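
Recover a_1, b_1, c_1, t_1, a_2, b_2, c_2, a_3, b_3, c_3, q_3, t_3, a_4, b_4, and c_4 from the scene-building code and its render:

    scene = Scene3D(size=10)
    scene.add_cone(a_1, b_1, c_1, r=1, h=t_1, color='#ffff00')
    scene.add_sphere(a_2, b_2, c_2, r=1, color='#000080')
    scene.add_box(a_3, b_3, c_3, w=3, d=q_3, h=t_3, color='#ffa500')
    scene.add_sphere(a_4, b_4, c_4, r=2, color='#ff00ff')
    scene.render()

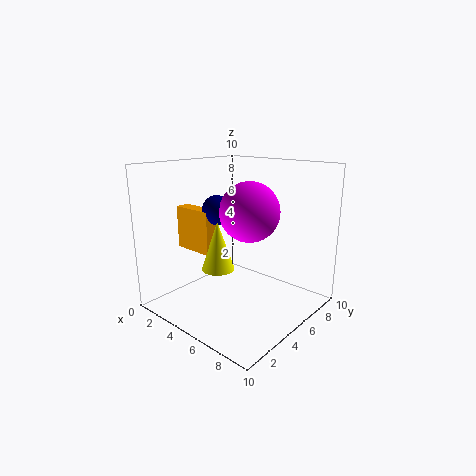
a_1 = 6; b_1 = 2; c_1 = 4; t_1 = 3; a_2 = 4; b_2 = 4; c_2 = 7; a_3 = 1; b_3 = 3; c_3 = 4; q_3 = 1; t_3 = 3; a_4 = 6; b_4 = 5; c_4 = 7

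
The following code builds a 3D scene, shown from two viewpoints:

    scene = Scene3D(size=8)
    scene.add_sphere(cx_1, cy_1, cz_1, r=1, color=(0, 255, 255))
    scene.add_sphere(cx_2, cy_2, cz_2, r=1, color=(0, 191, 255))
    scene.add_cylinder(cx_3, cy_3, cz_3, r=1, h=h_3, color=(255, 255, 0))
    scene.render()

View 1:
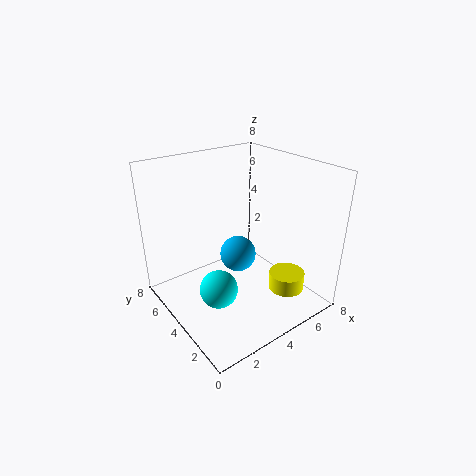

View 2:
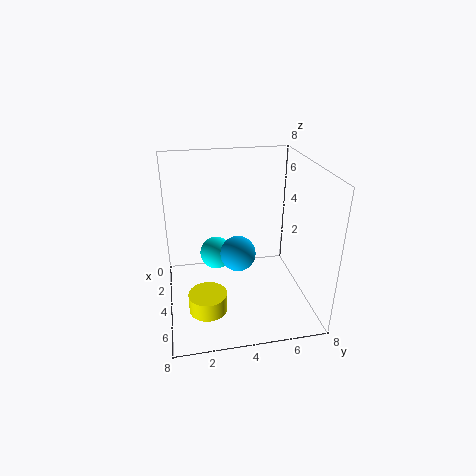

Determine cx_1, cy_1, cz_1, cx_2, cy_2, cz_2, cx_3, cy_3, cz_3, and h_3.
cx_1 = 2; cy_1 = 3; cz_1 = 2; cx_2 = 4; cy_2 = 4; cz_2 = 3; cx_3 = 6; cy_3 = 2; cz_3 = 1; h_3 = 1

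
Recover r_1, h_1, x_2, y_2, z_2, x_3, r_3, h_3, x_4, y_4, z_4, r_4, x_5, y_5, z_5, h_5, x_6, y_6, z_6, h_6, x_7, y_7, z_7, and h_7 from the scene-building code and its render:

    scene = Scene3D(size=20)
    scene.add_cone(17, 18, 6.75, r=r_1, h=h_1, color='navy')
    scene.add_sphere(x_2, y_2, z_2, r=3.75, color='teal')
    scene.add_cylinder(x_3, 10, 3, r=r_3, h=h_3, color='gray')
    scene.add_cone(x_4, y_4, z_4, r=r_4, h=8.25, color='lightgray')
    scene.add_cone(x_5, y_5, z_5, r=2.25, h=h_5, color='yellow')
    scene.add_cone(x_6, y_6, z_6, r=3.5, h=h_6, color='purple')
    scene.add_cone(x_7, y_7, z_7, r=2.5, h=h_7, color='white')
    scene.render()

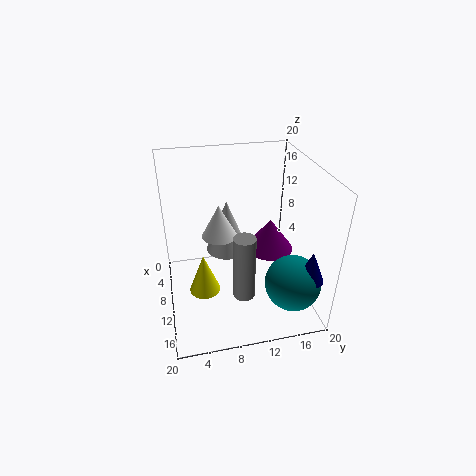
r_1 = 1.75; h_1 = 4.25; x_2 = 15.75; y_2 = 16.25; z_2 = 5.5; x_3 = 13.75; r_3 = 1.5; h_3 = 9.25; x_4 = 4.5; y_4 = 9.5; z_4 = 4.75; r_4 = 3.25; x_5 = 9.75; y_5 = 5; z_5 = 1.5; h_5 = 6; x_6 = 8.25; y_6 = 15.25; z_6 = 6.5; h_6 = 4.75; x_7 = 8; y_7 = 7.75; z_7 = 9.5; h_7 = 4.75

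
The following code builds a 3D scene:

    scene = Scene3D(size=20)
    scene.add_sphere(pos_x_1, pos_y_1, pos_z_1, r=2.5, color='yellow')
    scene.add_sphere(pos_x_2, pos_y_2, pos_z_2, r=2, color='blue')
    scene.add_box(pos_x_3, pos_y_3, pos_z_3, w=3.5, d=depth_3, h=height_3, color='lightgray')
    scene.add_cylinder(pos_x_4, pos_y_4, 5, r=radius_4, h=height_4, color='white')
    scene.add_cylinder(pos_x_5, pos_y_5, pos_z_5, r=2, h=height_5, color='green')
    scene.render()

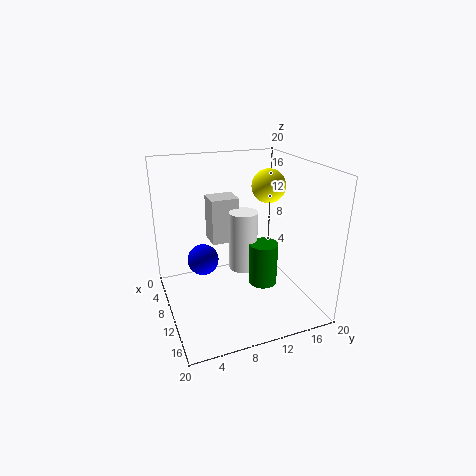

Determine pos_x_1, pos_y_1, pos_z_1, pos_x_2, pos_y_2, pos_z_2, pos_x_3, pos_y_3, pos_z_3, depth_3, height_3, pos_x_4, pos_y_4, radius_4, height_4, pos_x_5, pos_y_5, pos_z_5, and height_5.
pos_x_1 = 7, pos_y_1 = 16, pos_z_1 = 16, pos_x_2 = 11.5, pos_y_2 = 4.5, pos_z_2 = 8.5, pos_x_3 = 4.5, pos_y_3 = 7, pos_z_3 = 8.5, depth_3 = 4, height_3 = 6.5, pos_x_4 = 9.5, pos_y_4 = 11, radius_4 = 2, height_4 = 8.5, pos_x_5 = 12, pos_y_5 = 13, pos_z_5 = 3.5, height_5 = 6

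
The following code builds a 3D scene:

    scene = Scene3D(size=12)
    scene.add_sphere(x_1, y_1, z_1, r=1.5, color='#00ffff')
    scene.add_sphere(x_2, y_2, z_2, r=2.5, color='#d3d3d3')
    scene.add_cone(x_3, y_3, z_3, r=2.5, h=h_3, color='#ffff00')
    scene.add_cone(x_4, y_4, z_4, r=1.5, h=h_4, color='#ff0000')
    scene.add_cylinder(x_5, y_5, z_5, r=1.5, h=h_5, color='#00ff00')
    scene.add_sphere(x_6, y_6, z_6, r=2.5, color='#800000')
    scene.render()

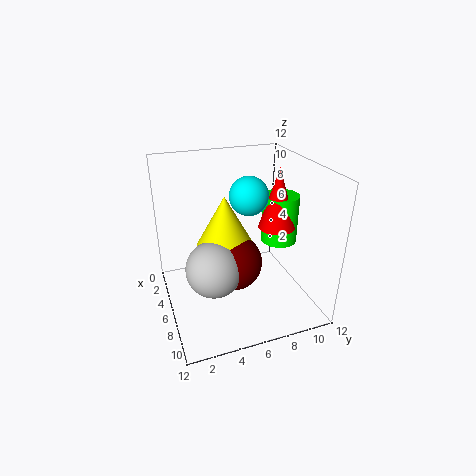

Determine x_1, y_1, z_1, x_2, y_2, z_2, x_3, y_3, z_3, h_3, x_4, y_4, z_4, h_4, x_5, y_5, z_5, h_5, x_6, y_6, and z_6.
x_1 = 7, y_1 = 6.5, z_1 = 10, x_2 = 5.5, y_2 = 4, z_2 = 3, x_3 = 4, y_3 = 5.5, z_3 = 4.5, h_3 = 4.5, x_4 = 7, y_4 = 9, z_4 = 7, h_4 = 5, x_5 = 6.5, y_5 = 9.5, z_5 = 5.5, h_5 = 4, x_6 = 5, y_6 = 6, z_6 = 3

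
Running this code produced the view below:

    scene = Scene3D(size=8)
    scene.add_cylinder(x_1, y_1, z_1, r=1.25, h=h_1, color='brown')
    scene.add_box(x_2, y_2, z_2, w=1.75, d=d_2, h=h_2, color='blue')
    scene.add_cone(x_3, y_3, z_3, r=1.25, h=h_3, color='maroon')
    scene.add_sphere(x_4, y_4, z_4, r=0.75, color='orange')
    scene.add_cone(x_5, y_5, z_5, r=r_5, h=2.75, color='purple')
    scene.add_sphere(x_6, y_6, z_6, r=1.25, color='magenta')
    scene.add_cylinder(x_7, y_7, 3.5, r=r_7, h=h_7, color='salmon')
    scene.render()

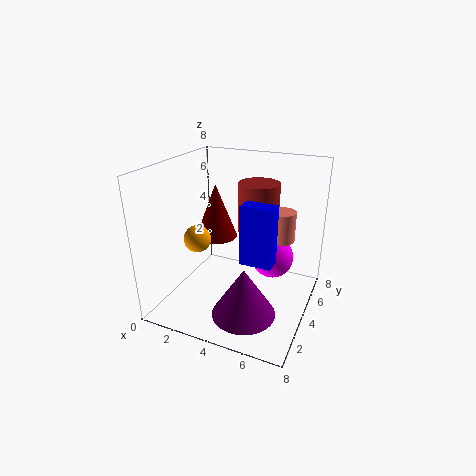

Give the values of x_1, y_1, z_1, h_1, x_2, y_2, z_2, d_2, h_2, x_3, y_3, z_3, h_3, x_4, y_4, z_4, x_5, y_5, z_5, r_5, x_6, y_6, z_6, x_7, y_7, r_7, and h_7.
x_1 = 4.25
y_1 = 6.5
z_1 = 3.5
h_1 = 3
x_2 = 4.5
y_2 = 3
z_2 = 3
d_2 = 1
h_2 = 3.25
x_3 = 2
y_3 = 5.25
z_3 = 3.25
h_3 = 3.25
x_4 = 2
y_4 = 3
z_4 = 4
x_5 = 5
y_5 = 2.5
z_5 = 0.25
r_5 = 1.75
x_6 = 5.5
y_6 = 5.75
z_6 = 2.25
x_7 = 6
y_7 = 5.75
r_7 = 0.75
h_7 = 1.75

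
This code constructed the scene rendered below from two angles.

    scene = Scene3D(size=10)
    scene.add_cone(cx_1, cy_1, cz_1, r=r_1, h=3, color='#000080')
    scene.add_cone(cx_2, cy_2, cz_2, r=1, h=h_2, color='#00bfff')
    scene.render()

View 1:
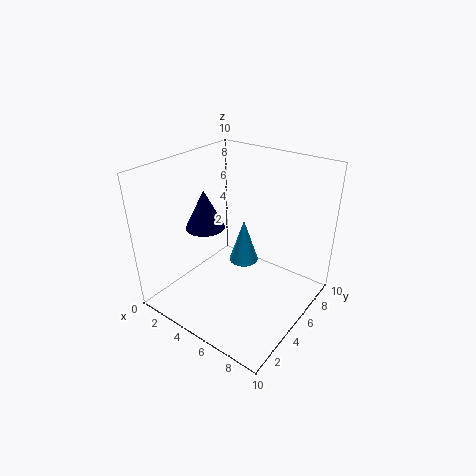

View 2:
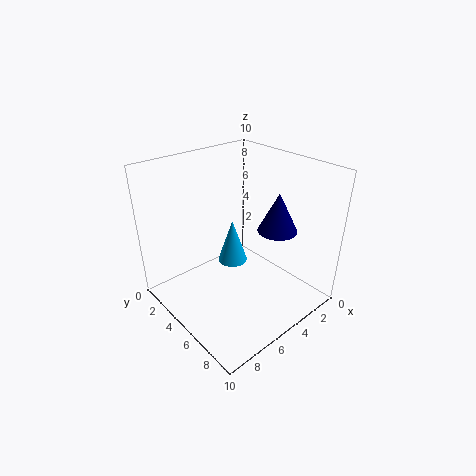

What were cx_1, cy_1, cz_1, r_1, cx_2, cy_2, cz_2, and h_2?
cx_1 = 1.5; cy_1 = 5.5; cz_1 = 4.5; r_1 = 1.5; cx_2 = 5.5; cy_2 = 5; cz_2 = 3.5; h_2 = 3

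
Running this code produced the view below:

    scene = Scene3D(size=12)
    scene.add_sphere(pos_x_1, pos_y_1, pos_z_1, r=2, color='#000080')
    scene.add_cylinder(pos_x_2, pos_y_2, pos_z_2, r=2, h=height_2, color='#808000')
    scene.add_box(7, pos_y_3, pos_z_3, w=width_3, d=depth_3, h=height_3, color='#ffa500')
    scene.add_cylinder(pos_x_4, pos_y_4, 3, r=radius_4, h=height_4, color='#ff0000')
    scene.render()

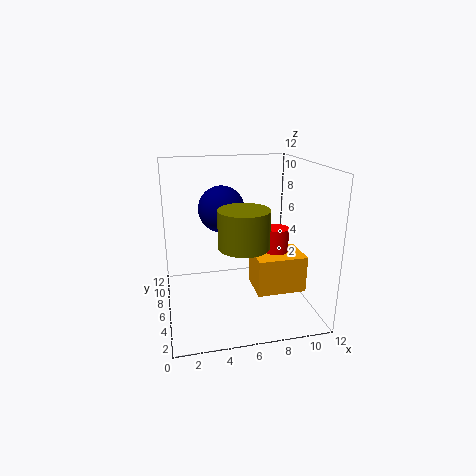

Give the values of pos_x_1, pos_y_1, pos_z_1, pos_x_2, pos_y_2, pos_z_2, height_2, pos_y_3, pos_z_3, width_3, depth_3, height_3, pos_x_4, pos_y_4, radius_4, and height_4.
pos_x_1 = 5
pos_y_1 = 8
pos_z_1 = 8
pos_x_2 = 6
pos_y_2 = 4
pos_z_2 = 6
height_2 = 3
pos_y_3 = 3
pos_z_3 = 2
width_3 = 4
depth_3 = 3
height_3 = 3
pos_x_4 = 9
pos_y_4 = 5
radius_4 = 1
height_4 = 4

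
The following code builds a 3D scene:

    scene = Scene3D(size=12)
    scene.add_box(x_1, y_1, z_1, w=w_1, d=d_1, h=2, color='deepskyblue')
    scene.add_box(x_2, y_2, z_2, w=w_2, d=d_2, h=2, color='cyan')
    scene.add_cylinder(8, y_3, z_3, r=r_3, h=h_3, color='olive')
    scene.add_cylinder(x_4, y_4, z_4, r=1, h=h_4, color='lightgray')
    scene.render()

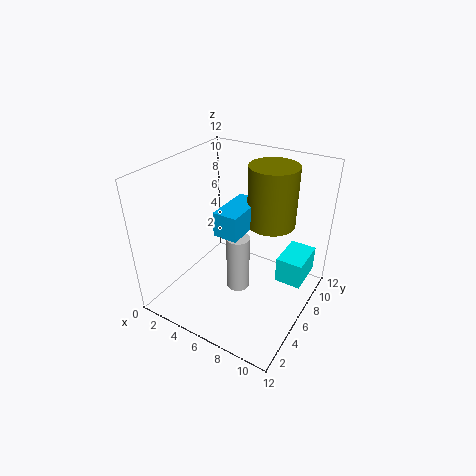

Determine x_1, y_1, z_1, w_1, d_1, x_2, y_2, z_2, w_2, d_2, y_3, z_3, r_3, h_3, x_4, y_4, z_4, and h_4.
x_1 = 5; y_1 = 4; z_1 = 7; w_1 = 2; d_1 = 4; x_2 = 10; y_2 = 5; z_2 = 4; w_2 = 2; d_2 = 3; y_3 = 8; z_3 = 7; r_3 = 2; h_3 = 5; x_4 = 6; y_4 = 6; z_4 = 1; h_4 = 5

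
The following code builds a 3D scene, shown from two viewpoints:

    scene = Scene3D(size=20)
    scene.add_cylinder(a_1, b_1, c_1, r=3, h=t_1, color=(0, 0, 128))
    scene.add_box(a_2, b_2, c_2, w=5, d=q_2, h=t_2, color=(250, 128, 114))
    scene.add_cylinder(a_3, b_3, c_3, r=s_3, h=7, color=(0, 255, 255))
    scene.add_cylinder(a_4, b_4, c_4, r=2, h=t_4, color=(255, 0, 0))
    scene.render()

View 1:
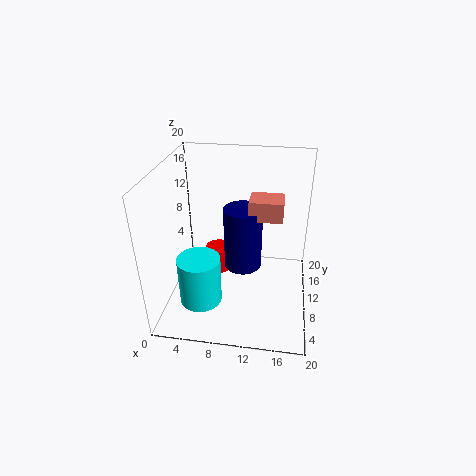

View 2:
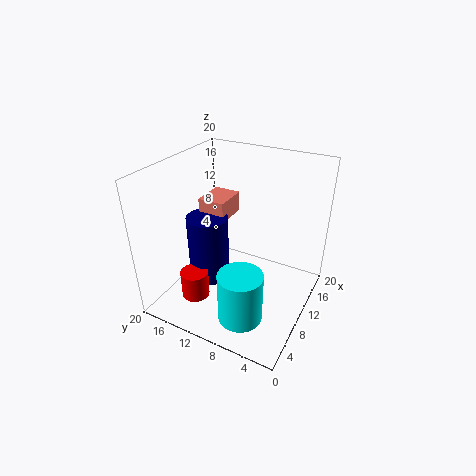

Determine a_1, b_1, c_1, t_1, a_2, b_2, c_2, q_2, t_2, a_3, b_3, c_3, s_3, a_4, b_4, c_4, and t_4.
a_1 = 10, b_1 = 15, c_1 = 2, t_1 = 10, a_2 = 11, b_2 = 13, c_2 = 11, q_2 = 4, t_2 = 3, a_3 = 5, b_3 = 7, c_3 = 1, s_3 = 3, a_4 = 6, b_4 = 15, c_4 = 1, t_4 = 4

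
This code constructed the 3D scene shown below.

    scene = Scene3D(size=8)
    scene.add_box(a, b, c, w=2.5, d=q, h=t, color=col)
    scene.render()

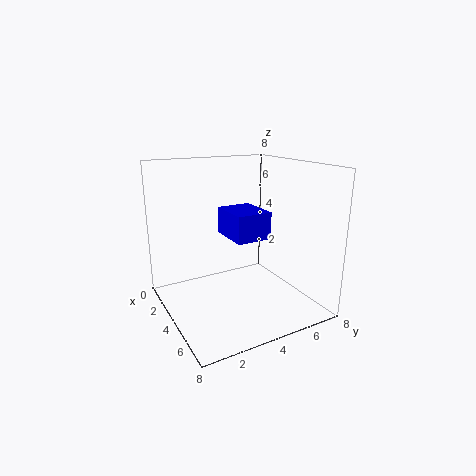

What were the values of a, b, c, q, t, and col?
a = 2.5; b = 3.5; c = 4; q = 2; t = 1.5; col = 'blue'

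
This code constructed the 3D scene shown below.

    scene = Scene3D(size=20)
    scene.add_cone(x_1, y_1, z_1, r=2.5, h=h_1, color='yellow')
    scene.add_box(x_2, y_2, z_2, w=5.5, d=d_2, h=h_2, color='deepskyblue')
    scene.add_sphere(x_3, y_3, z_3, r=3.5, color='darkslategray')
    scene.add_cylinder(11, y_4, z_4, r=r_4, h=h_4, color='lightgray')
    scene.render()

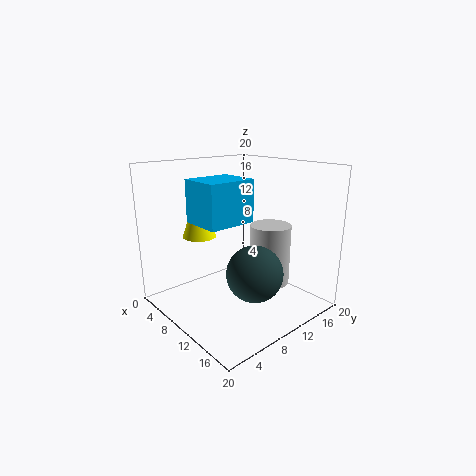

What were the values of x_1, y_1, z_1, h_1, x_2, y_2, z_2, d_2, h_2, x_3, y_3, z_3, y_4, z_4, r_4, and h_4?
x_1 = 3.5; y_1 = 8; z_1 = 9; h_1 = 7.5; x_2 = 7.5; y_2 = 3.5; z_2 = 13; d_2 = 6.5; h_2 = 5.5; x_3 = 16; y_3 = 7.5; z_3 = 7.5; y_4 = 15.5; z_4 = 2; r_4 = 3; h_4 = 9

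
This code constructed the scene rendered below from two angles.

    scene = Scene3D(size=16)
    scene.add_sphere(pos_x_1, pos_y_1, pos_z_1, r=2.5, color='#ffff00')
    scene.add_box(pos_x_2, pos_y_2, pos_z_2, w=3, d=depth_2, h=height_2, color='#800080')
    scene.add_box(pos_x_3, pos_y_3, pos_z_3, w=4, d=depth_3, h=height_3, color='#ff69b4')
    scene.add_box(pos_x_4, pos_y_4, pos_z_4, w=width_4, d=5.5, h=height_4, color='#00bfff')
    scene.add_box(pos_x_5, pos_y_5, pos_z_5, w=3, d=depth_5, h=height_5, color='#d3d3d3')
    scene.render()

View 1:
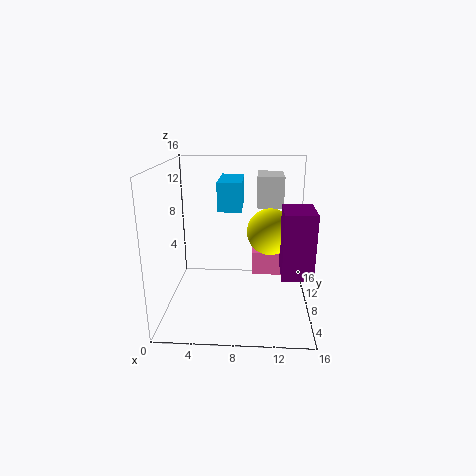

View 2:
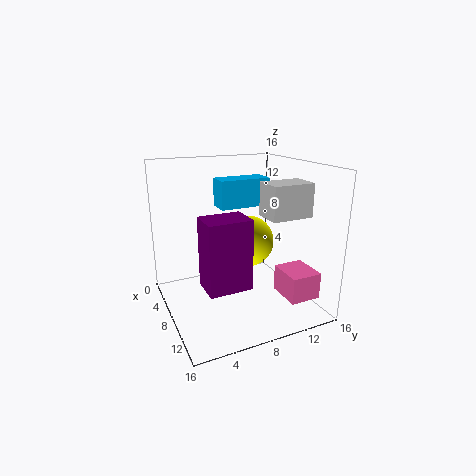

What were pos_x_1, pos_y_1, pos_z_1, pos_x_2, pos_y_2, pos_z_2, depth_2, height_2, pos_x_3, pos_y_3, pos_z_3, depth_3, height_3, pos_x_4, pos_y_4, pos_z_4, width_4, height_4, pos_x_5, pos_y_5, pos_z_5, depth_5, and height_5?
pos_x_1 = 11.5, pos_y_1 = 7.5, pos_z_1 = 9, pos_x_2 = 12.5, pos_y_2 = 2, pos_z_2 = 6, depth_2 = 4, height_2 = 6.5, pos_x_3 = 9.5, pos_y_3 = 12, pos_z_3 = 1.5, depth_3 = 3.5, height_3 = 3, pos_x_4 = 6, pos_y_4 = 6, pos_z_4 = 11.5, width_4 = 2.5, height_4 = 3, pos_x_5 = 10, pos_y_5 = 9.5, pos_z_5 = 11, depth_5 = 4.5, height_5 = 3.5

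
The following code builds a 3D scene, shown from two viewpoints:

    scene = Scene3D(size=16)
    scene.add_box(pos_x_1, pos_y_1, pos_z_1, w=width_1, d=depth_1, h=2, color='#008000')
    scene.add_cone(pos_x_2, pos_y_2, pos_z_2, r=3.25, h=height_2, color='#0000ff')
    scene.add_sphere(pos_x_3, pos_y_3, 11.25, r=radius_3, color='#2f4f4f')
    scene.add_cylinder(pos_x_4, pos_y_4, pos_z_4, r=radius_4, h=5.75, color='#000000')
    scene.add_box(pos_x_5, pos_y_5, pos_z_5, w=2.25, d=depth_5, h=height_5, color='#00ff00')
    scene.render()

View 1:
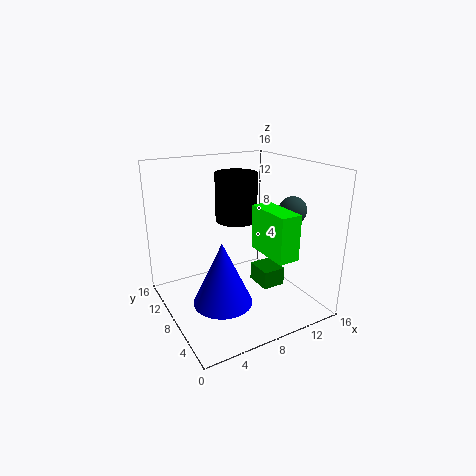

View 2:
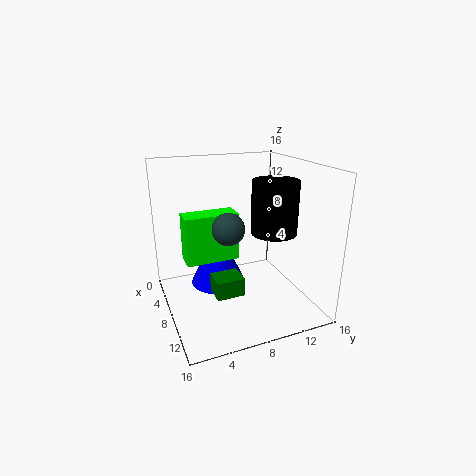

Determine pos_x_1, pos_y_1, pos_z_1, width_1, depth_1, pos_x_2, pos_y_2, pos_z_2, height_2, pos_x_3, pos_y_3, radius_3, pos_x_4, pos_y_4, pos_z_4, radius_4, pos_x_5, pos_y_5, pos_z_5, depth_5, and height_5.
pos_x_1 = 9.25, pos_y_1 = 4.25, pos_z_1 = 3, width_1 = 2.5, depth_1 = 3, pos_x_2 = 5.25, pos_y_2 = 6.5, pos_z_2 = 1.5, height_2 = 7, pos_x_3 = 13, pos_y_3 = 5, radius_3 = 1.5, pos_x_4 = 9.75, pos_y_4 = 11.5, pos_z_4 = 8.75, radius_4 = 2.5, pos_x_5 = 9, pos_y_5 = 1.5, pos_z_5 = 7.25, depth_5 = 5.25, height_5 = 4.75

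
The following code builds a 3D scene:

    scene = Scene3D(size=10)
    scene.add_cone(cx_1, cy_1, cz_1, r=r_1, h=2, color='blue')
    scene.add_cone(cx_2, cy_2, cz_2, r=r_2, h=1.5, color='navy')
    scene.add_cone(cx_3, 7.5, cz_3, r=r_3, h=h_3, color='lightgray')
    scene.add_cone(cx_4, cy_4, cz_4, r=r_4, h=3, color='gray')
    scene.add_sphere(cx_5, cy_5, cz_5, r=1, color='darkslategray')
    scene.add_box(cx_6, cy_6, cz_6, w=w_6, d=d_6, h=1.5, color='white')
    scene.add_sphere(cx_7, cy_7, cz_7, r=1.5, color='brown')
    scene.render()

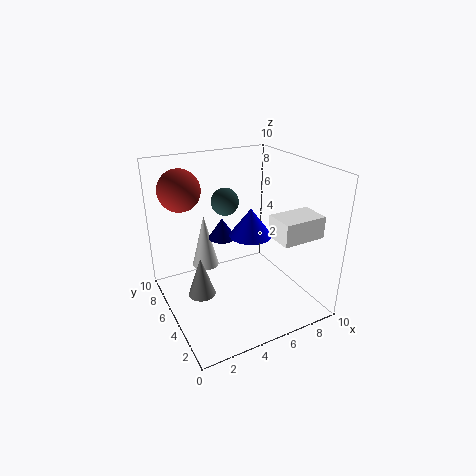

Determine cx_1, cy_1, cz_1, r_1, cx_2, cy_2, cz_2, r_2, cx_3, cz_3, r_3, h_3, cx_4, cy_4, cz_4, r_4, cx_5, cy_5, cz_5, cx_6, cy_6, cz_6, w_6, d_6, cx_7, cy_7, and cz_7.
cx_1 = 6, cy_1 = 5, cz_1 = 5, r_1 = 1.5, cx_2 = 4.5, cy_2 = 6.5, cz_2 = 4.5, r_2 = 1, cx_3 = 3.5, cz_3 = 2, r_3 = 1, h_3 = 4, cx_4 = 2.5, cy_4 = 6, cz_4 = 0.5, r_4 = 1, cx_5 = 5, cy_5 = 7, cz_5 = 7, cx_6 = 6.5, cy_6 = 1.5, cz_6 = 5.5, w_6 = 3, d_6 = 2, cx_7 = 2, cy_7 = 8, cz_7 = 8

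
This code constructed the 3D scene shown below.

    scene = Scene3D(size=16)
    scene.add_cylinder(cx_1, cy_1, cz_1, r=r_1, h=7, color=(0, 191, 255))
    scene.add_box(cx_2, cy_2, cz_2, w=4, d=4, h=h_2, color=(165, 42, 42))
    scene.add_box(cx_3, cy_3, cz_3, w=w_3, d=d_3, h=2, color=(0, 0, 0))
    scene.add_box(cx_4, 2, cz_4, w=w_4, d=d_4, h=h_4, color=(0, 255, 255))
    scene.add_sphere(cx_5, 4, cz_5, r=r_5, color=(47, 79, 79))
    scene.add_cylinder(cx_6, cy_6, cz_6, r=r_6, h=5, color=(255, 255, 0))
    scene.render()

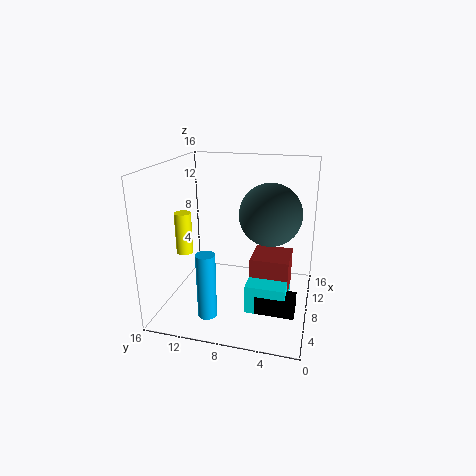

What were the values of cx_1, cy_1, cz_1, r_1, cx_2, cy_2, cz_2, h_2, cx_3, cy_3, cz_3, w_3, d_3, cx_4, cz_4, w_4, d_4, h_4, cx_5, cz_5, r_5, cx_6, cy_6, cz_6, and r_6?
cx_1 = 3, cy_1 = 10, cz_1 = 1, r_1 = 1, cx_2 = 5, cy_2 = 2, cz_2 = 3, h_2 = 4, cx_3 = 3, cy_3 = 1, cz_3 = 2, w_3 = 2, d_3 = 4, cx_4 = 3, cz_4 = 2, w_4 = 6, d_4 = 4, h_4 = 3, cx_5 = 5, cz_5 = 12, r_5 = 3, cx_6 = 9, cy_6 = 15, cz_6 = 5, r_6 = 1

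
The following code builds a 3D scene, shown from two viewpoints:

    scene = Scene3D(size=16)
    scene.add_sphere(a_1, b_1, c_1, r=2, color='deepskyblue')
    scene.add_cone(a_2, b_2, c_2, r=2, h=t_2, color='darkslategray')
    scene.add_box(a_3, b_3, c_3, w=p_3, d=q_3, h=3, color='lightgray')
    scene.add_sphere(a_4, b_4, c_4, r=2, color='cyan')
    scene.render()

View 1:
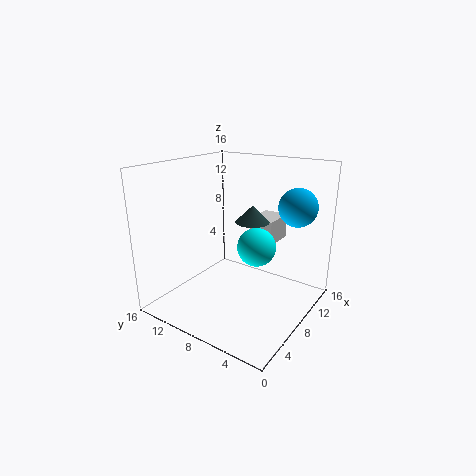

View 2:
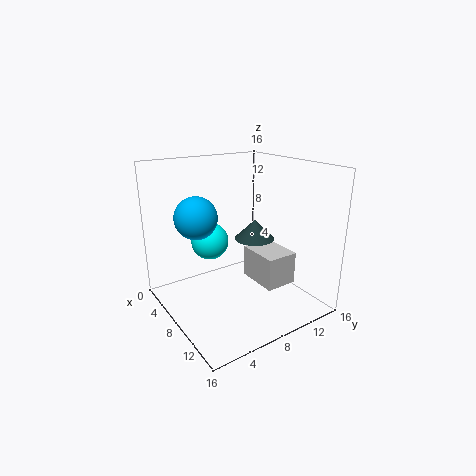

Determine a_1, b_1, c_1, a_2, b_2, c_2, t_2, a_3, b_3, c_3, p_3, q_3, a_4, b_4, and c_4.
a_1 = 10
b_1 = 2
c_1 = 12
a_2 = 11
b_2 = 8
c_2 = 9
t_2 = 2
a_3 = 12
b_3 = 6
c_3 = 6
p_3 = 4
q_3 = 3
a_4 = 7
b_4 = 5
c_4 = 8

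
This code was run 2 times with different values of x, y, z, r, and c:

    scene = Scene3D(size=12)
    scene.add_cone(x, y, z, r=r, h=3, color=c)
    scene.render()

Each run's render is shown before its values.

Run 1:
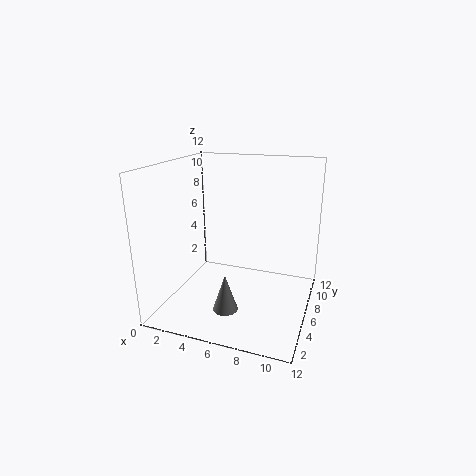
x = 6, y = 3, z = 1, r = 1, c = 'gray'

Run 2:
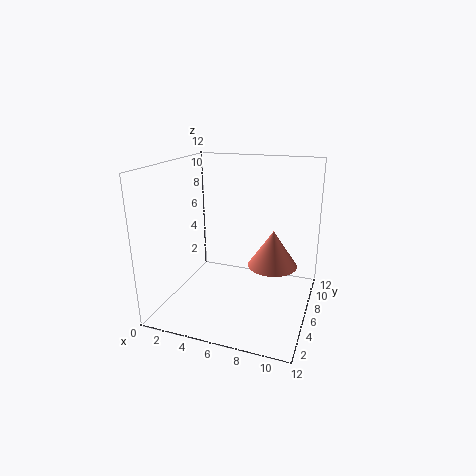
x = 9, y = 6, z = 4, r = 2, c = 'salmon'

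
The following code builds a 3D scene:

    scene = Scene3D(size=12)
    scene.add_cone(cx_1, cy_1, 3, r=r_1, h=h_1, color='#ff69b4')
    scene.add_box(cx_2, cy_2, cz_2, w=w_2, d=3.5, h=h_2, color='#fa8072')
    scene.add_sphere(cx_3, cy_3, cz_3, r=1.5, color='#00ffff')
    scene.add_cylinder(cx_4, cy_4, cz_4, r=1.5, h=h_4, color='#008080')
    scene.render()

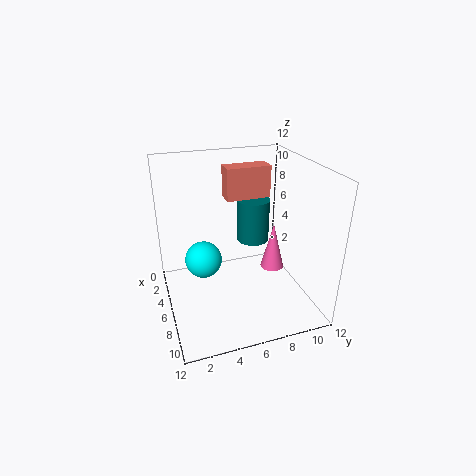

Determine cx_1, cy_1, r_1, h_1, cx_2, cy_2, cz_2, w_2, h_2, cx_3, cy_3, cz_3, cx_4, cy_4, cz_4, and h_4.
cx_1 = 6.5
cy_1 = 9
r_1 = 1
h_1 = 4
cx_2 = 5
cy_2 = 5
cz_2 = 9.5
w_2 = 1.5
h_2 = 2.5
cx_3 = 6
cy_3 = 3
cz_3 = 4.5
cx_4 = 3
cy_4 = 8.5
cz_4 = 4
h_4 = 4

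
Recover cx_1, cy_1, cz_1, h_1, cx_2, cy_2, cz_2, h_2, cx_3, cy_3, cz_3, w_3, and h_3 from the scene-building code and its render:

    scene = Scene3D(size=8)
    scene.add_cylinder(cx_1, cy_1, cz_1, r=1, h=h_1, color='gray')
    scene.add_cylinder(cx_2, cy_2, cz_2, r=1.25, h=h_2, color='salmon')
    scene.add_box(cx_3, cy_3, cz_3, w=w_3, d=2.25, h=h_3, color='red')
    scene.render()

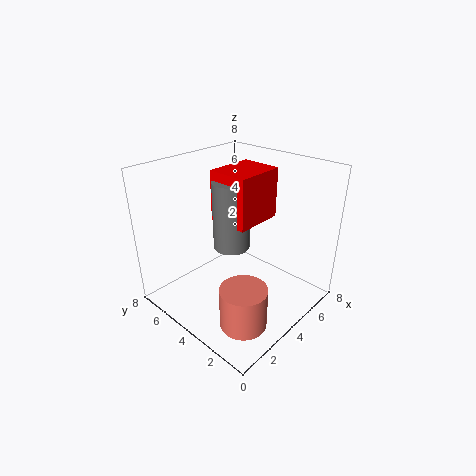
cx_1 = 3.75, cy_1 = 4.25, cz_1 = 3.5, h_1 = 3.75, cx_2 = 2.25, cy_2 = 2, cz_2 = 0.25, h_2 = 2.25, cx_3 = 3.25, cy_3 = 3, cz_3 = 5, w_3 = 2.75, h_3 = 2.75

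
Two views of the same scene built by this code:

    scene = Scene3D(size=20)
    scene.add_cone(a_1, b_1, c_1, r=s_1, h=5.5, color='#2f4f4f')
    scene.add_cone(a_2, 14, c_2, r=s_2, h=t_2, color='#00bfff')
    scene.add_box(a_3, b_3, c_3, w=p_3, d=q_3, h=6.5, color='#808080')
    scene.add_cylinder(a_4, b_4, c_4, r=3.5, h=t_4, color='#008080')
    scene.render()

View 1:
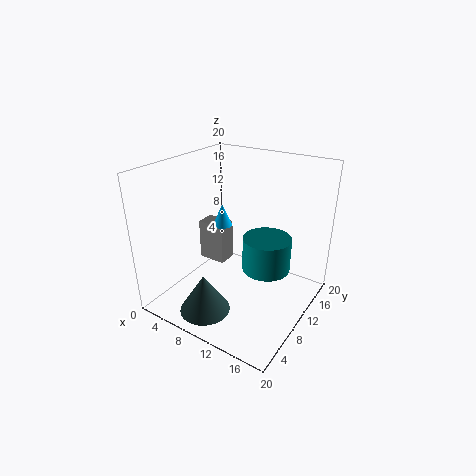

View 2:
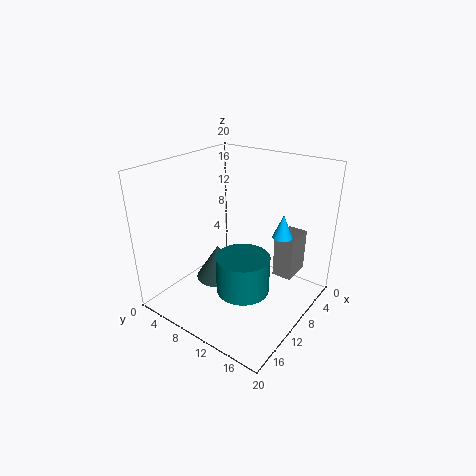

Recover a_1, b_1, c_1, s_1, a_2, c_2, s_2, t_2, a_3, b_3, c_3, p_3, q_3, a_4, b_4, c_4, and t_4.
a_1 = 8, b_1 = 4.5, c_1 = 0.5, s_1 = 3.5, a_2 = 4.5, c_2 = 9, s_2 = 1.5, t_2 = 3.5, a_3 = 0.5, b_3 = 13, c_3 = 2.5, p_3 = 4.5, q_3 = 3, a_4 = 13, b_4 = 13, c_4 = 4.5, t_4 = 5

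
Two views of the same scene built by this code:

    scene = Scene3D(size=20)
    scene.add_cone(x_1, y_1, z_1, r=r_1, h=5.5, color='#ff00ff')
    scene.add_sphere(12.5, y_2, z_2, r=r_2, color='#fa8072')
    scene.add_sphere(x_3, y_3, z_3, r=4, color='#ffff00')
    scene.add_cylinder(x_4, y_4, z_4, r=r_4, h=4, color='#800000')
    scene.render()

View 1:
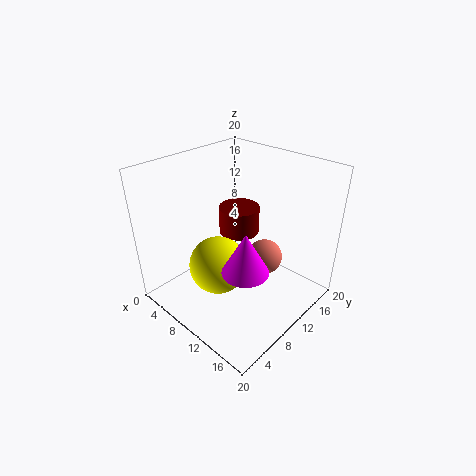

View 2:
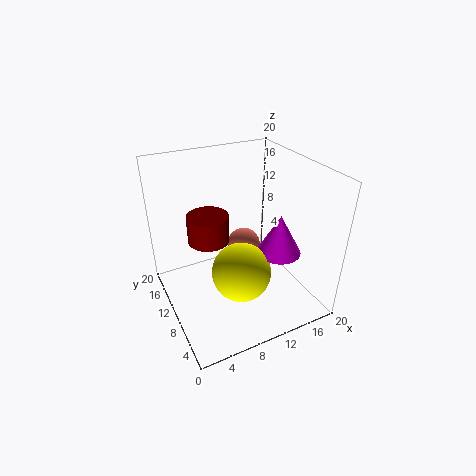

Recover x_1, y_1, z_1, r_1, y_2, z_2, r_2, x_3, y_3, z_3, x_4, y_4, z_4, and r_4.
x_1 = 14.5; y_1 = 6.5; z_1 = 8.5; r_1 = 3; y_2 = 13; z_2 = 6.5; r_2 = 2.5; x_3 = 9; y_3 = 7; z_3 = 6.5; x_4 = 7; y_4 = 13.5; z_4 = 8.5; r_4 = 3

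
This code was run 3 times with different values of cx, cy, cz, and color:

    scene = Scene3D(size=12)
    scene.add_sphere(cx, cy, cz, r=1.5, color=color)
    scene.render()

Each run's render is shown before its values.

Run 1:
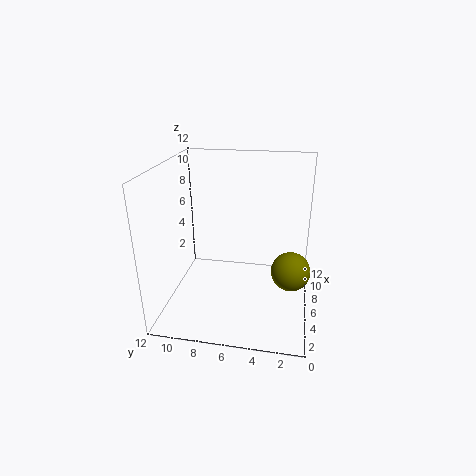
cx = 4
cy = 1.5
cz = 4.5
color = 'olive'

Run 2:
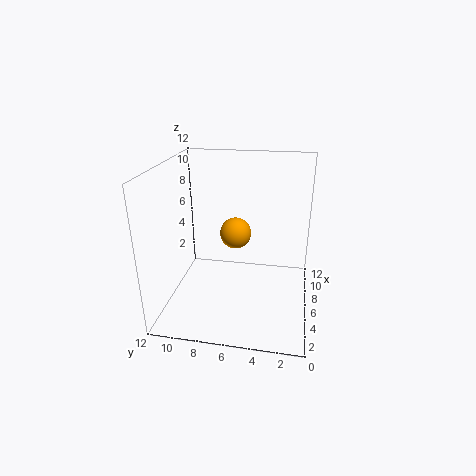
cx = 10
cy = 7
cz = 4.5
color = 'orange'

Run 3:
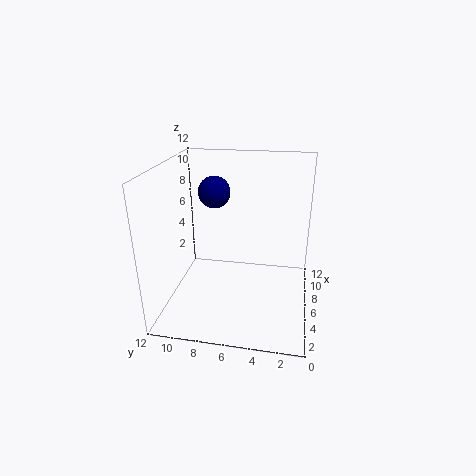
cx = 10
cy = 9
cz = 8.5
color = 'navy'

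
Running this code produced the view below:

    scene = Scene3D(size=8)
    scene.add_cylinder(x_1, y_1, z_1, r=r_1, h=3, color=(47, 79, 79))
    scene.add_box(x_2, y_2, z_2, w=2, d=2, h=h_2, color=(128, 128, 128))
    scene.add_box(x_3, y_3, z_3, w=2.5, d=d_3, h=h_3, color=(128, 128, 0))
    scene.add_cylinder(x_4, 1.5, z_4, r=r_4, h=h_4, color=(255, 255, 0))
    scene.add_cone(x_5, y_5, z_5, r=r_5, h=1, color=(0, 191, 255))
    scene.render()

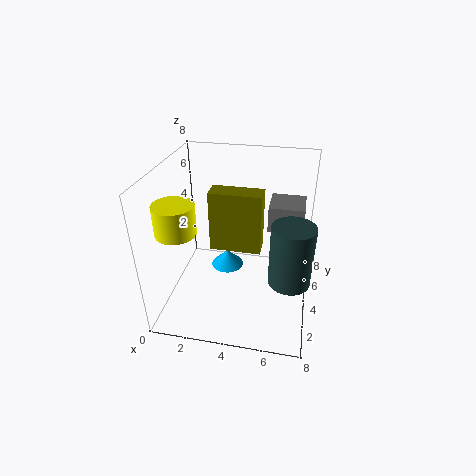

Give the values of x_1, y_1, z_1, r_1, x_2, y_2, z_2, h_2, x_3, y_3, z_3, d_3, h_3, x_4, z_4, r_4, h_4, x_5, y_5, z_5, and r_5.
x_1 = 7; y_1 = 1.5; z_1 = 3.5; r_1 = 1; x_2 = 5.5; y_2 = 5; z_2 = 4; h_2 = 1.5; x_3 = 3; y_3 = 2; z_3 = 4.5; d_3 = 1; h_3 = 3; x_4 = 1.5; z_4 = 5.5; r_4 = 1; h_4 = 1.5; x_5 = 3; y_5 = 5.5; z_5 = 1; r_5 = 1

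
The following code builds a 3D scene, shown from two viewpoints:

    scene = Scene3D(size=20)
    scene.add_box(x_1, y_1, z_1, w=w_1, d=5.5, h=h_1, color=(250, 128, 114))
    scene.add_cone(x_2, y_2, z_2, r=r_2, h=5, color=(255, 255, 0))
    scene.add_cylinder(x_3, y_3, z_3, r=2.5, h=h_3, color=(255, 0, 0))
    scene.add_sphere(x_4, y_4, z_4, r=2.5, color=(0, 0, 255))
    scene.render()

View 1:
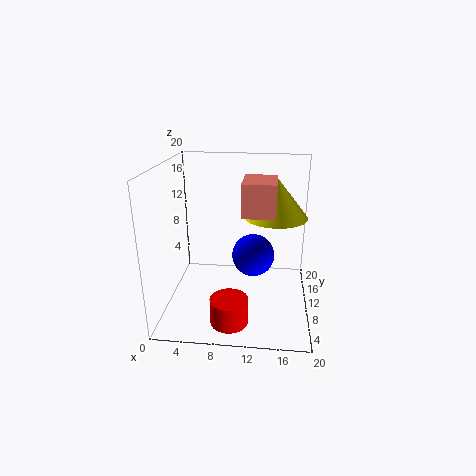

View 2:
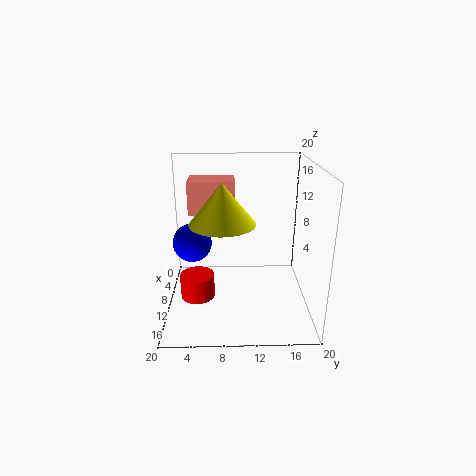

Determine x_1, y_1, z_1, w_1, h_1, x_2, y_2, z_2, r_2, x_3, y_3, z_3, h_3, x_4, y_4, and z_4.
x_1 = 11, y_1 = 4, z_1 = 15, w_1 = 4, h_1 = 4, x_2 = 15, y_2 = 8, z_2 = 14, r_2 = 4, x_3 = 9.5, y_3 = 4, z_3 = 0.5, h_3 = 3.5, x_4 = 12.5, y_4 = 4, z_4 = 10.5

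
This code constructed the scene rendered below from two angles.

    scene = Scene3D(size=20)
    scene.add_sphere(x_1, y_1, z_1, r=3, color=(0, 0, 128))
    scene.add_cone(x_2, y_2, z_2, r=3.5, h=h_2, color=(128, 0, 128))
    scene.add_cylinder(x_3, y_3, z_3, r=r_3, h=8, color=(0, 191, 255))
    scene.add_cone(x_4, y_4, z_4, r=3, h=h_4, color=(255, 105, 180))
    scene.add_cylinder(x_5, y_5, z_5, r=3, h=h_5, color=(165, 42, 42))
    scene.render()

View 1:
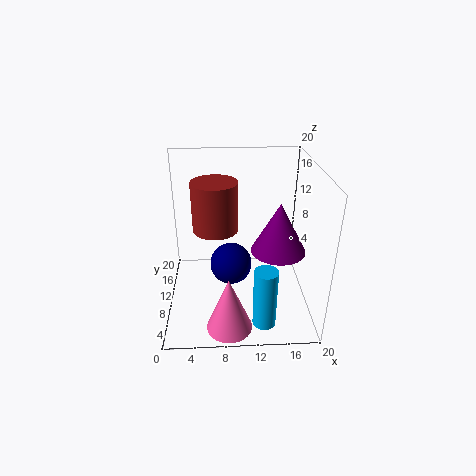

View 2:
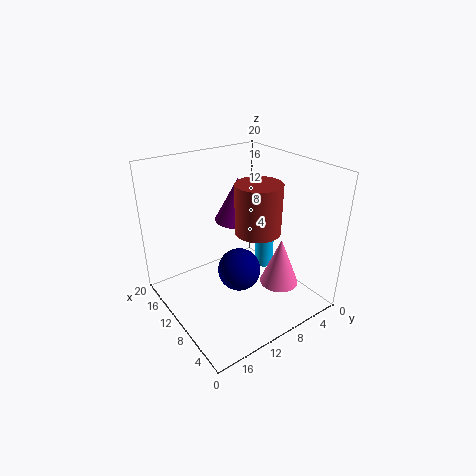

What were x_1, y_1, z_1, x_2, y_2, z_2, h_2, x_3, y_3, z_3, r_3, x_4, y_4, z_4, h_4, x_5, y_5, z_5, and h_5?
x_1 = 9
y_1 = 10.5
z_1 = 5.5
x_2 = 15
y_2 = 6.5
z_2 = 10
h_2 = 6.5
x_3 = 13
y_3 = 2.5
z_3 = 1.5
r_3 = 1.5
x_4 = 8.5
y_4 = 3
z_4 = 0.5
h_4 = 7.5
x_5 = 7
y_5 = 9
z_5 = 12
h_5 = 6.5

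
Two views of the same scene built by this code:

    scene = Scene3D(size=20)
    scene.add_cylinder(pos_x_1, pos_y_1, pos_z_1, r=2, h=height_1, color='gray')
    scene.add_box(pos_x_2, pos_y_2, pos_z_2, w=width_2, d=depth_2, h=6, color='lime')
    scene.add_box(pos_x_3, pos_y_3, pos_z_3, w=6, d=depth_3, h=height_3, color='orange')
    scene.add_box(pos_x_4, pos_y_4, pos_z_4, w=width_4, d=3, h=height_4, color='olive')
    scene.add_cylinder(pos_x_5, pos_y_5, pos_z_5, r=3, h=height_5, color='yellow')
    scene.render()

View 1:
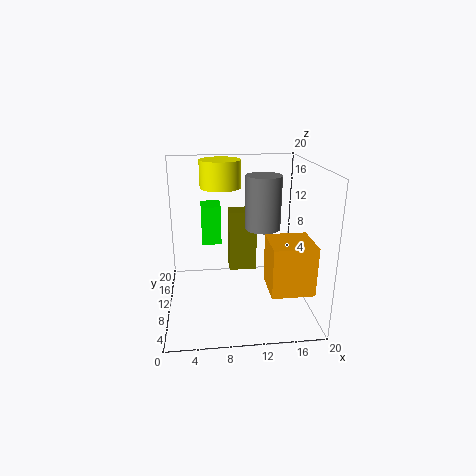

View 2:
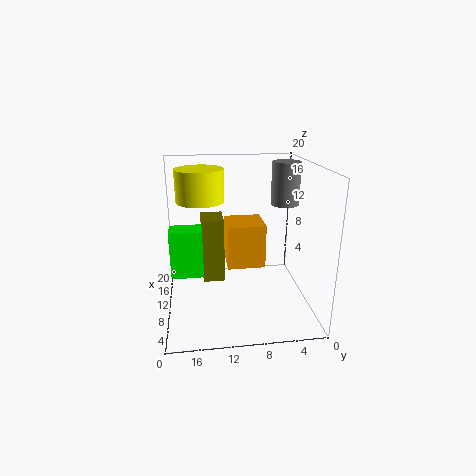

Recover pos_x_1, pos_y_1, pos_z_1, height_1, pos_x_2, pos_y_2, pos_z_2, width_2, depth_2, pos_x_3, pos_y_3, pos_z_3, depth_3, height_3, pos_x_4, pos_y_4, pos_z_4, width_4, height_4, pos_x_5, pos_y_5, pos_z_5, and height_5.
pos_x_1 = 12, pos_y_1 = 3, pos_z_1 = 14, height_1 = 6, pos_x_2 = 5, pos_y_2 = 15, pos_z_2 = 7, width_2 = 3, depth_2 = 4, pos_x_3 = 14, pos_y_3 = 5, pos_z_3 = 3, depth_3 = 6, height_3 = 7, pos_x_4 = 9, pos_y_4 = 12, pos_z_4 = 4, width_4 = 4, height_4 = 9, pos_x_5 = 8, pos_y_5 = 15, pos_z_5 = 16, height_5 = 4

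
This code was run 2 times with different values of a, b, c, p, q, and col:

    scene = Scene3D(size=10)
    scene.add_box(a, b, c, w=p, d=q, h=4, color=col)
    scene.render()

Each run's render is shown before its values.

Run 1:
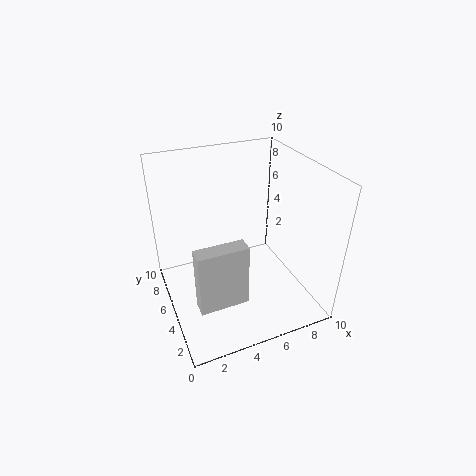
a = 1
b = 1
c = 3
p = 3
q = 1
col = 'lightgray'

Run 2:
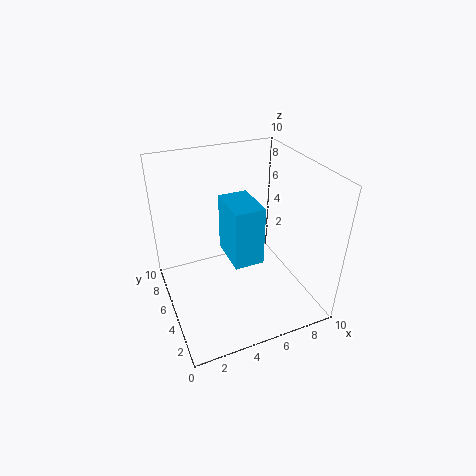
a = 4
b = 3
c = 4
p = 2
q = 3
col = 'deepskyblue'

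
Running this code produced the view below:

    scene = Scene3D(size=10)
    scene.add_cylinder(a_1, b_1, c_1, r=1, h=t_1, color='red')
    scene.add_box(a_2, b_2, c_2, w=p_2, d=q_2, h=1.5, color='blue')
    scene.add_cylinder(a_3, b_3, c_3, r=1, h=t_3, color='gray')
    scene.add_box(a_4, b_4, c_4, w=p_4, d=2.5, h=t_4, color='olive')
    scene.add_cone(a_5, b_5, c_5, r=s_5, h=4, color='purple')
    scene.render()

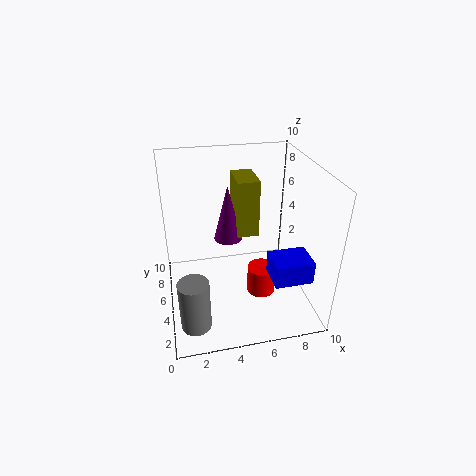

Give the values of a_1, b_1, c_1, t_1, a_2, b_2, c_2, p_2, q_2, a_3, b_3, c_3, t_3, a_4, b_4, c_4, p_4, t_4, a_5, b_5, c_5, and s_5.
a_1 = 6.5
b_1 = 4
c_1 = 1
t_1 = 2
a_2 = 6.5
b_2 = 1
c_2 = 3.5
p_2 = 2.5
q_2 = 2
a_3 = 1.5
b_3 = 2
c_3 = 0.5
t_3 = 3.5
a_4 = 5
b_4 = 5
c_4 = 5
p_4 = 1.5
t_4 = 4
a_5 = 4.5
b_5 = 6
c_5 = 4.5
s_5 = 1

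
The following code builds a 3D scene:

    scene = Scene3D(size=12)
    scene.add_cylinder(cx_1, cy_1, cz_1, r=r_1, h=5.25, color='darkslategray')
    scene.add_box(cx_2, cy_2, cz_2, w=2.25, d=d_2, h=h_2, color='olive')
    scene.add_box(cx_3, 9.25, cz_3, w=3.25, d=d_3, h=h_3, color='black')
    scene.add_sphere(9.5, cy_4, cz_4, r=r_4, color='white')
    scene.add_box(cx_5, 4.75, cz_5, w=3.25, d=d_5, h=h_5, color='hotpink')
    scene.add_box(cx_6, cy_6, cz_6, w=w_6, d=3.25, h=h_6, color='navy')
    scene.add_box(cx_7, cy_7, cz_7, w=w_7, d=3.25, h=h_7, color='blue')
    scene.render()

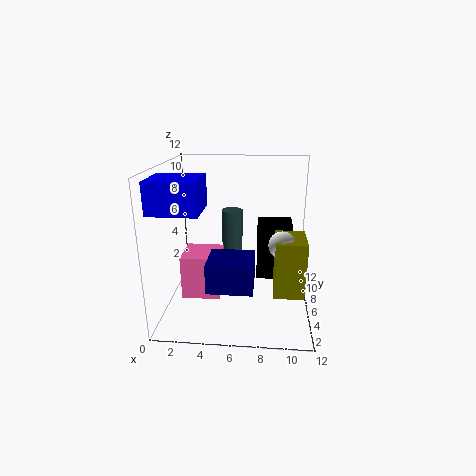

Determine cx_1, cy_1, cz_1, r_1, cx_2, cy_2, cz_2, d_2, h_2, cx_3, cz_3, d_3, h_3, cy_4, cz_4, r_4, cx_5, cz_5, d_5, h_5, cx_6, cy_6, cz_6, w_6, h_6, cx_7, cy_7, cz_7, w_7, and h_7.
cx_1 = 5; cy_1 = 10.75; cz_1 = 1.75; r_1 = 1; cx_2 = 9; cy_2 = 1.75; cz_2 = 3; d_2 = 3; h_2 = 4.25; cx_3 = 7.5; cz_3 = 0.5; d_3 = 2.75; h_3 = 5.5; cy_4 = 3; cz_4 = 6.75; r_4 = 1; cx_5 = 1.25; cz_5 = 0.75; d_5 = 3.25; h_5 = 3.75; cx_6 = 4; cy_6 = 1.5; cz_6 = 3.25; w_6 = 3.5; h_6 = 2.25; cx_7 = 0.5; cy_7 = 0.25; cz_7 = 9.5; w_7 = 3.5; h_7 = 2.25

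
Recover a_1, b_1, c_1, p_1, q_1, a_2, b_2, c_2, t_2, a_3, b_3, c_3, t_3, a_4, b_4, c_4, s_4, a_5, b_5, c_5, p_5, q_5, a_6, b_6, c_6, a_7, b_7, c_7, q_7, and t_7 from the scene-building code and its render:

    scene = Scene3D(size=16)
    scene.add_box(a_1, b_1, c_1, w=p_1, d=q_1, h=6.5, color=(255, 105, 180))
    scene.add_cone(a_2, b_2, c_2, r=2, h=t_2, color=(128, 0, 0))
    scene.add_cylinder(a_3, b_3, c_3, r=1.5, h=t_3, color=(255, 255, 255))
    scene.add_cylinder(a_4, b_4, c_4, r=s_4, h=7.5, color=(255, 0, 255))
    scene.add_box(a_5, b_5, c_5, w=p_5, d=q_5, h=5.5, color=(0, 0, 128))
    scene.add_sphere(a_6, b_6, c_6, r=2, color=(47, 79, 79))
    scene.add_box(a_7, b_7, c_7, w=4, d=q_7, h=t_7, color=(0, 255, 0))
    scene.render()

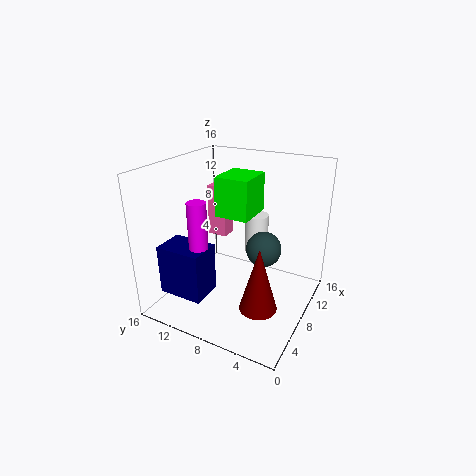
a_1 = 12, b_1 = 12, c_1 = 5.5, p_1 = 2, q_1 = 2.5, a_2 = 5, b_2 = 4, c_2 = 2, t_2 = 7, a_3 = 14, b_3 = 8.5, c_3 = 3.5, t_3 = 5, a_4 = 4, b_4 = 10.5, c_4 = 5.5, s_4 = 1, a_5 = 2, b_5 = 9.5, c_5 = 2.5, p_5 = 3.5, q_5 = 5, a_6 = 9.5, b_6 = 5.5, c_6 = 6.5, a_7 = 5, b_7 = 5.5, c_7 = 11.5, q_7 = 3.5, t_7 = 4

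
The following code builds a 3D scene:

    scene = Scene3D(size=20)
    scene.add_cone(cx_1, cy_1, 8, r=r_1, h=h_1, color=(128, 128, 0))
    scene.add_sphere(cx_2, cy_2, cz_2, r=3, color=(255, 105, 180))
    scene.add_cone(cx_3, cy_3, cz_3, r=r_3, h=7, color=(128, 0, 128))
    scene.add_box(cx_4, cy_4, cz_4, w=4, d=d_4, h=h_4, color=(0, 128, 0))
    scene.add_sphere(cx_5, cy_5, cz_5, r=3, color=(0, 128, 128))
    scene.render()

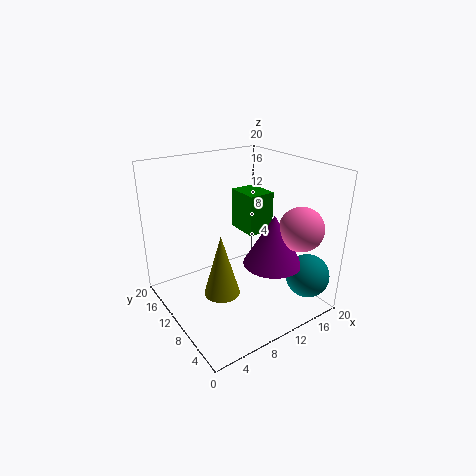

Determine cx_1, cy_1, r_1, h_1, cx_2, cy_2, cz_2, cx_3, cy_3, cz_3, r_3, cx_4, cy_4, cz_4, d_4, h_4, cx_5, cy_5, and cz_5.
cx_1 = 3, cy_1 = 3, r_1 = 2, h_1 = 7, cx_2 = 16, cy_2 = 4, cz_2 = 12, cx_3 = 13, cy_3 = 6, cz_3 = 7, r_3 = 4, cx_4 = 13, cy_4 = 11, cz_4 = 9, d_4 = 5, h_4 = 6, cx_5 = 17, cy_5 = 3, cz_5 = 5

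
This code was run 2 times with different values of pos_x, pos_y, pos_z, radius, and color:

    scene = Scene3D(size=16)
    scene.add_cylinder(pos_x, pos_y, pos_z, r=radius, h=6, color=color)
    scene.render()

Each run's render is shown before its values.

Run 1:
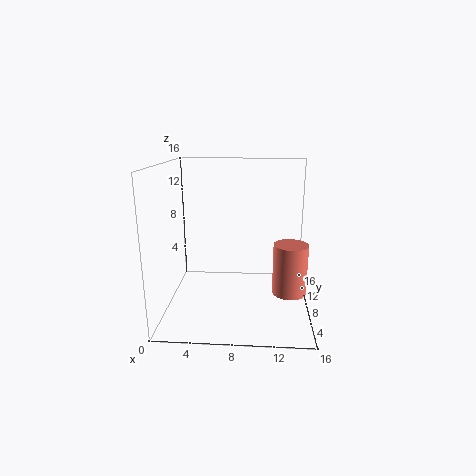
pos_x = 14
pos_y = 9
pos_z = 1
radius = 2
color = 'salmon'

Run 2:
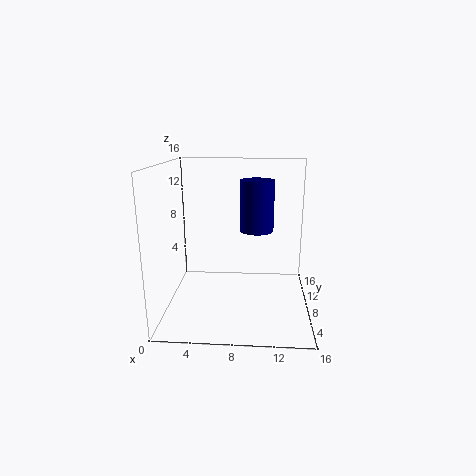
pos_x = 10
pos_y = 11
pos_z = 8
radius = 2
color = 'navy'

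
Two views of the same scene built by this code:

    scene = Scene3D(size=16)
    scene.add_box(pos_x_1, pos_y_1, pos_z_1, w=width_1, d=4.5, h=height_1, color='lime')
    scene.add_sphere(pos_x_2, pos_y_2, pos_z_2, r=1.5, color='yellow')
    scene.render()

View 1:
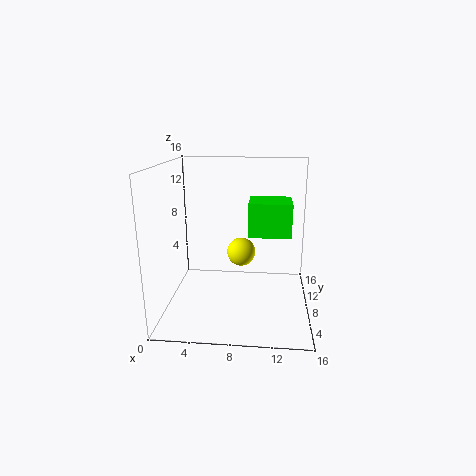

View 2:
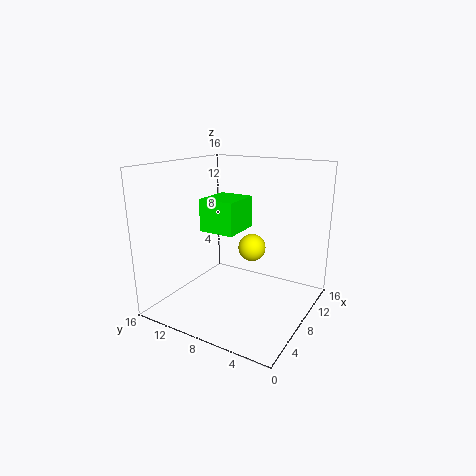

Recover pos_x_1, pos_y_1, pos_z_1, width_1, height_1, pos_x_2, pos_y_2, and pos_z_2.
pos_x_1 = 9; pos_y_1 = 9.5; pos_z_1 = 7.5; width_1 = 5; height_1 = 4; pos_x_2 = 8.5; pos_y_2 = 6.5; pos_z_2 = 7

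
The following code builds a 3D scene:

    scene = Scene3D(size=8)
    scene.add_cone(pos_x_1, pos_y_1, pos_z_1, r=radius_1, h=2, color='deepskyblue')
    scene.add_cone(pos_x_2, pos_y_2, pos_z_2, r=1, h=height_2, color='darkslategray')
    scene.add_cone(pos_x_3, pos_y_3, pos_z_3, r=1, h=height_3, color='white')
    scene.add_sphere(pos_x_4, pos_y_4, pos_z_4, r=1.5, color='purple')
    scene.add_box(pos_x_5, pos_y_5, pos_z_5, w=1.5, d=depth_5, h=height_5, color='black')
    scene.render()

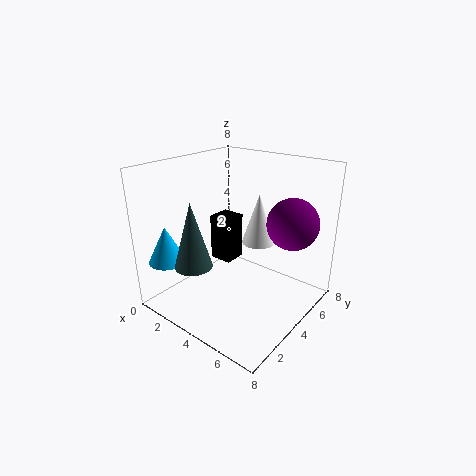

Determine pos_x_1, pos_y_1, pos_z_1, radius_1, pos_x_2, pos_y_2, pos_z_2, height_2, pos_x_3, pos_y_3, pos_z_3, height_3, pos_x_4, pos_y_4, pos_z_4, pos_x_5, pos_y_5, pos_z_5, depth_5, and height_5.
pos_x_1 = 1.5, pos_y_1 = 1, pos_z_1 = 3, radius_1 = 1, pos_x_2 = 3, pos_y_2 = 1.5, pos_z_2 = 3, height_2 = 3.5, pos_x_3 = 4, pos_y_3 = 6, pos_z_3 = 3, height_3 = 3, pos_x_4 = 6, pos_y_4 = 6.5, pos_z_4 = 4.5, pos_x_5 = 0.5, pos_y_5 = 5.5, pos_z_5 = 1, depth_5 = 1.5, height_5 = 3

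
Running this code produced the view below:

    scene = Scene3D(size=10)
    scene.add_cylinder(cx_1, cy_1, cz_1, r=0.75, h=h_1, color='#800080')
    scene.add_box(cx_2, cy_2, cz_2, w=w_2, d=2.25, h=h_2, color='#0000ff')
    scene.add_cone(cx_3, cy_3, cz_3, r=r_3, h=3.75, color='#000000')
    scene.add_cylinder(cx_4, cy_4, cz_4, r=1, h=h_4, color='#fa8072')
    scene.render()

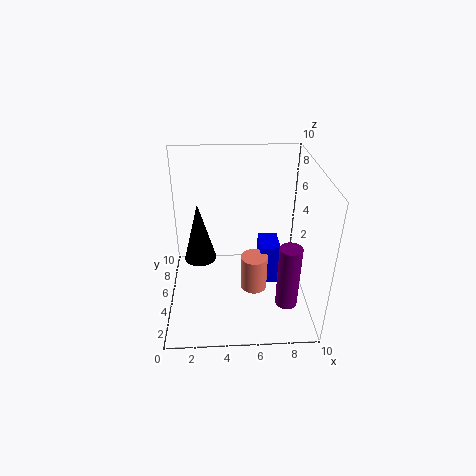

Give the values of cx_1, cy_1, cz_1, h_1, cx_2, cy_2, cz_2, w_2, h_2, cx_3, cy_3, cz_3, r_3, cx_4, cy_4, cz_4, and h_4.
cx_1 = 8.25, cy_1 = 2.75, cz_1 = 1, h_1 = 4.5, cx_2 = 6.75, cy_2 = 5.75, cz_2 = 0.25, w_2 = 1.5, h_2 = 3.25, cx_3 = 2.5, cy_3 = 3.25, cz_3 = 4.75, r_3 = 1, cx_4 = 6.25, cy_4 = 5.5, cz_4 = 0.25, h_4 = 2.75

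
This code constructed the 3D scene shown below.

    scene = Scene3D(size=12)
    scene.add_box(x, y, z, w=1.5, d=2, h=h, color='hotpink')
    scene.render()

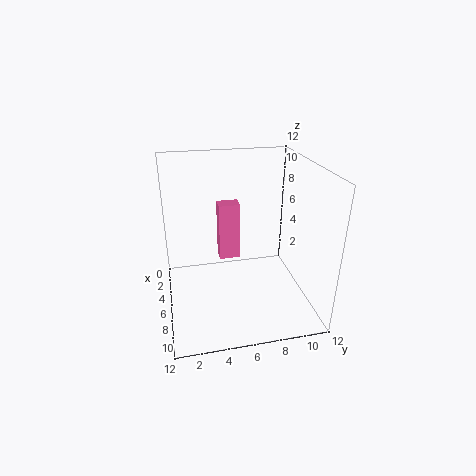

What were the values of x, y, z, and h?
x = 1; y = 5; z = 2; h = 5.5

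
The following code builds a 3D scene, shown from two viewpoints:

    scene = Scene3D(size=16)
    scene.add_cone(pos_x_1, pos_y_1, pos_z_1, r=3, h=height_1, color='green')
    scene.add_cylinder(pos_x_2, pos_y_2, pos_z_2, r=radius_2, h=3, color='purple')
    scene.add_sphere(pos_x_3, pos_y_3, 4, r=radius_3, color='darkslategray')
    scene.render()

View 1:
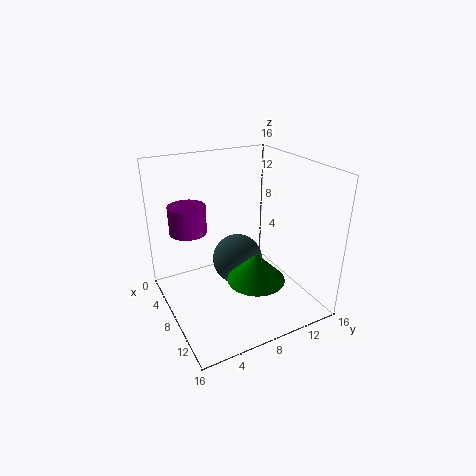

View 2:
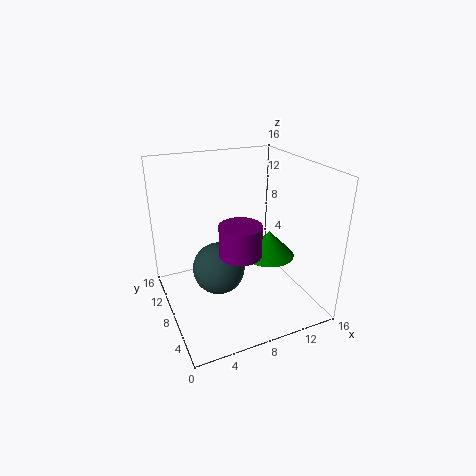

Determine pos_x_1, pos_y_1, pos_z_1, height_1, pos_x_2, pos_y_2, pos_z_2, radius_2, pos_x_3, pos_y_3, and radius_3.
pos_x_1 = 12
pos_y_1 = 8
pos_z_1 = 5
height_1 = 3
pos_x_2 = 6
pos_y_2 = 3
pos_z_2 = 9
radius_2 = 2
pos_x_3 = 6
pos_y_3 = 9
radius_3 = 3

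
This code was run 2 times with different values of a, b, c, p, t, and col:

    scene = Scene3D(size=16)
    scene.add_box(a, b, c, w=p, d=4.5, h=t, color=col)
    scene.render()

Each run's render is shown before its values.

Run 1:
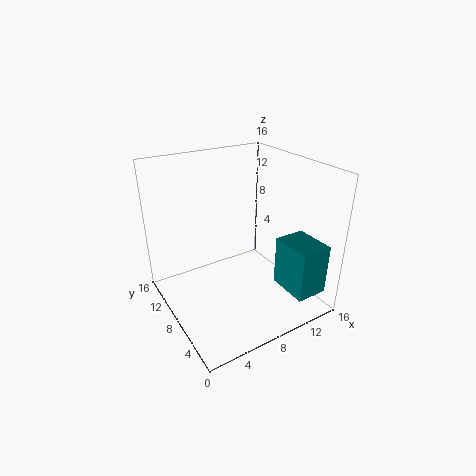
a = 11, b = 0.5, c = 3, p = 3.5, t = 5.5, col = 'teal'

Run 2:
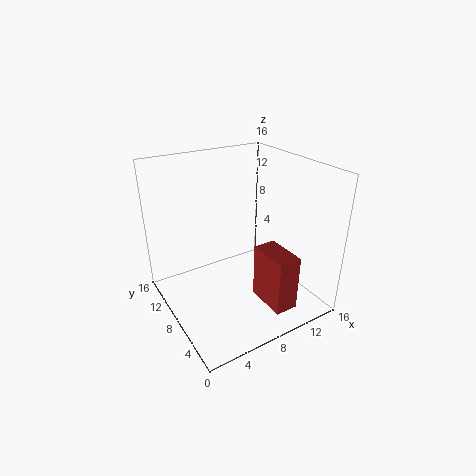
a = 8.5, b = 1, c = 2, p = 2.5, t = 6, col = 'brown'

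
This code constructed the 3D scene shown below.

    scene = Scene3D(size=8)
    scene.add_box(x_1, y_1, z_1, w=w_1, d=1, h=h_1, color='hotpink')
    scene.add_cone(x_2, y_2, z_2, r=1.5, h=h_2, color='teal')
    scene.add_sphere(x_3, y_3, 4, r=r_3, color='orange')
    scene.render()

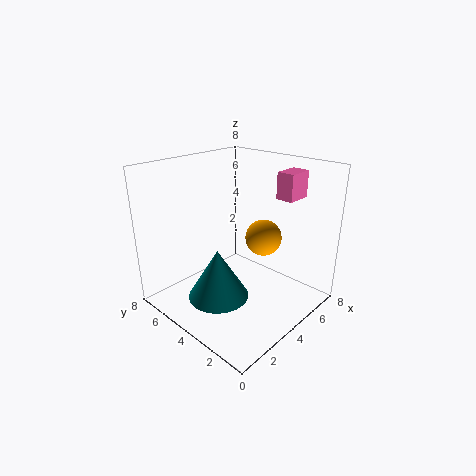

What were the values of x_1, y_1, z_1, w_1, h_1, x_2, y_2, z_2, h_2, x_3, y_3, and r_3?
x_1 = 6, y_1 = 2, z_1 = 6, w_1 = 1.5, h_1 = 1.5, x_2 = 1.5, y_2 = 3, z_2 = 2, h_2 = 2.5, x_3 = 5, y_3 = 3, r_3 = 1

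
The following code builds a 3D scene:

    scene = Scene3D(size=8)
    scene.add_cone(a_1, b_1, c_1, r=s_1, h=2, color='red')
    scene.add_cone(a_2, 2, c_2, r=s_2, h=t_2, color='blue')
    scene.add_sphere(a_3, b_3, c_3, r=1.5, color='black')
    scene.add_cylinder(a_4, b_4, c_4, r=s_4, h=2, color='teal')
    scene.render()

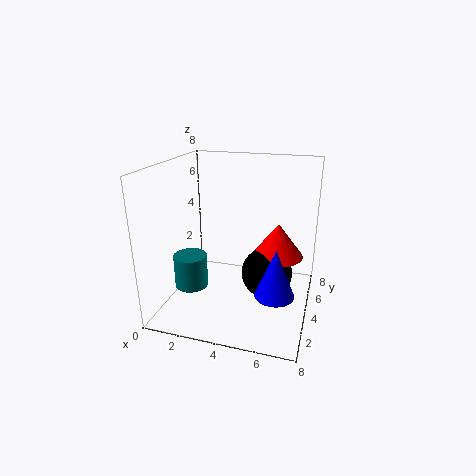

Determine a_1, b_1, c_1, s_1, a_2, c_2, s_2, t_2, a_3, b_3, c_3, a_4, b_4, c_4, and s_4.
a_1 = 6, b_1 = 5.5, c_1 = 2.5, s_1 = 1.5, a_2 = 6.5, c_2 = 2, s_2 = 1, t_2 = 2.5, a_3 = 5.5, b_3 = 5, c_3 = 1.5, a_4 = 1, b_4 = 4, c_4 = 0.5, s_4 = 1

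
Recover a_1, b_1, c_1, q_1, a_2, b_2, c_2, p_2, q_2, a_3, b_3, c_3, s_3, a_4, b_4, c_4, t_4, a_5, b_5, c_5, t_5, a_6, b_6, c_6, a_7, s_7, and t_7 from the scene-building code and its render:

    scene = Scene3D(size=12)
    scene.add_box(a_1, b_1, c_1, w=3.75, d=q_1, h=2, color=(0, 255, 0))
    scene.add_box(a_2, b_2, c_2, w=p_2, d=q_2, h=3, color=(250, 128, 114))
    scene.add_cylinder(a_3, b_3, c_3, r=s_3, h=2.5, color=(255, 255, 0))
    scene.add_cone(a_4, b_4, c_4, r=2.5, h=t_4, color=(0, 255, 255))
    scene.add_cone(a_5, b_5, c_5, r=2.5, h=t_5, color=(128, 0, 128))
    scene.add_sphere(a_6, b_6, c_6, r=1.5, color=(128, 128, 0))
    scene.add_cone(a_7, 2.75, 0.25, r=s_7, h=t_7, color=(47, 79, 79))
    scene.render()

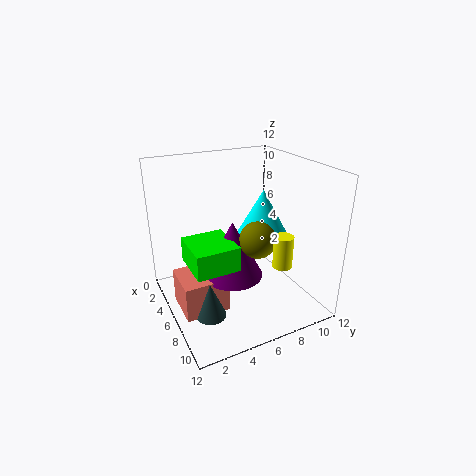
a_1 = 4.75
b_1 = 1.5
c_1 = 4.5
q_1 = 3.5
a_2 = 4
b_2 = 0.75
c_2 = 0.25
p_2 = 3.5
q_2 = 3.75
a_3 = 10
b_3 = 7.75
c_3 = 5
s_3 = 0.75
a_4 = 4.5
b_4 = 9.25
c_4 = 4.75
t_4 = 4.5
a_5 = 6.5
b_5 = 5.25
c_5 = 3
t_5 = 4.75
a_6 = 7.5
b_6 = 7
c_6 = 6.25
a_7 = 7.5
s_7 = 1.25
t_7 = 3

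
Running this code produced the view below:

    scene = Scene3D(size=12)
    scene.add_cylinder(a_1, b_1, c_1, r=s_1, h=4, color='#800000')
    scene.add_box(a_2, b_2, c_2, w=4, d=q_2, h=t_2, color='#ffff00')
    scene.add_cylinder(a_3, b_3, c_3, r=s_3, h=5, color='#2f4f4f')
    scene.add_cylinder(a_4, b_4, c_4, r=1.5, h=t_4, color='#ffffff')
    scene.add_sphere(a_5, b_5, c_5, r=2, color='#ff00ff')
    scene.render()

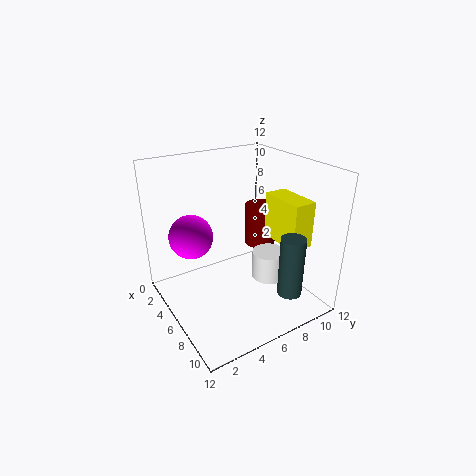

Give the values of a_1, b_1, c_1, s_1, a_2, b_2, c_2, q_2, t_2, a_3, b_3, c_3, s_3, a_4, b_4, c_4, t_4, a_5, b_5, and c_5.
a_1 = 3
b_1 = 10.5
c_1 = 3
s_1 = 1.5
a_2 = 5
b_2 = 9.5
c_2 = 5
q_2 = 2
t_2 = 4
a_3 = 10
b_3 = 8.5
c_3 = 2
s_3 = 1
a_4 = 6.5
b_4 = 9
c_4 = 1.5
t_4 = 2.5
a_5 = 2
b_5 = 3.5
c_5 = 5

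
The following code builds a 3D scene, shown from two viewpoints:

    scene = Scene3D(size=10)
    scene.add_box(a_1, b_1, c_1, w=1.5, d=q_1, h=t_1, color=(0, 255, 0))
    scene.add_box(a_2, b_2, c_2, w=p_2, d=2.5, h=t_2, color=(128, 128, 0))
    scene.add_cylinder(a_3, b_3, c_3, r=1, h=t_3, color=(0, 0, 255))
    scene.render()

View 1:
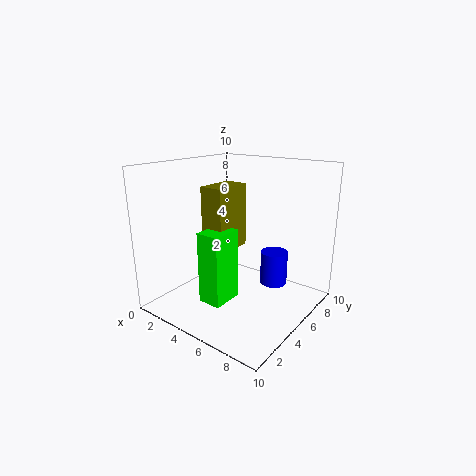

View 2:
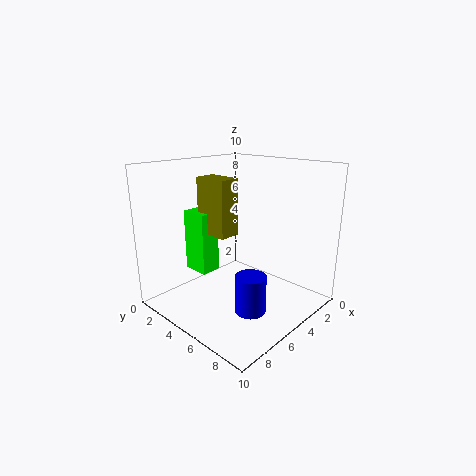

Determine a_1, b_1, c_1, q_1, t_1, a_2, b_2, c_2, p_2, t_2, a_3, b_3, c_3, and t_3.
a_1 = 5; b_1 = 1; c_1 = 2; q_1 = 2; t_1 = 4.5; a_2 = 4.5; b_2 = 2; c_2 = 5; p_2 = 1.5; t_2 = 4; a_3 = 6.5; b_3 = 7.5; c_3 = 1; t_3 = 2.5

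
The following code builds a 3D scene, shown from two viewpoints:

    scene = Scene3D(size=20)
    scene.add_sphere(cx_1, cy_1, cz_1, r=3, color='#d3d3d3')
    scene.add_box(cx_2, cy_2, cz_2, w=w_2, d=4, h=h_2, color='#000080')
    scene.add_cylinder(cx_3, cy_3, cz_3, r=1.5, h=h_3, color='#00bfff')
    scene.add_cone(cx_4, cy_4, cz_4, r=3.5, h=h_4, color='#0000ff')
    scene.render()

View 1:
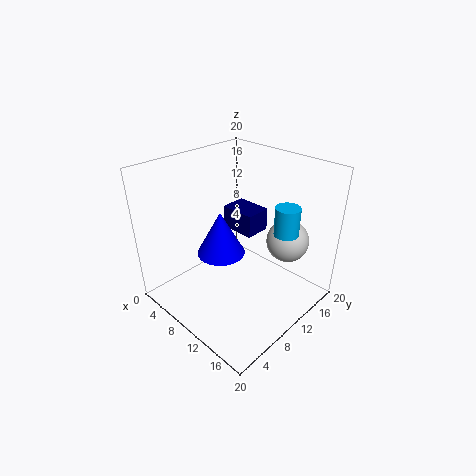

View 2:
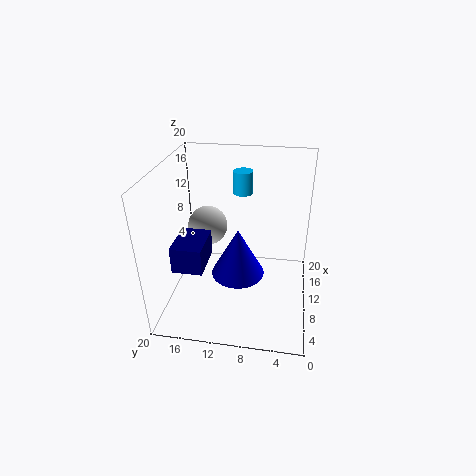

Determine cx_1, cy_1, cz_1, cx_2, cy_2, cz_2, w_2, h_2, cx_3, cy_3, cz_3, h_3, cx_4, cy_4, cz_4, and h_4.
cx_1 = 14.5; cy_1 = 15.5; cz_1 = 9; cx_2 = 3.5; cy_2 = 13.5; cz_2 = 8; w_2 = 5.5; h_2 = 3.5; cx_3 = 17.5; cy_3 = 10.5; cz_3 = 13.5; h_3 = 3.5; cx_4 = 7; cy_4 = 9.5; cz_4 = 6.5; h_4 = 6.5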